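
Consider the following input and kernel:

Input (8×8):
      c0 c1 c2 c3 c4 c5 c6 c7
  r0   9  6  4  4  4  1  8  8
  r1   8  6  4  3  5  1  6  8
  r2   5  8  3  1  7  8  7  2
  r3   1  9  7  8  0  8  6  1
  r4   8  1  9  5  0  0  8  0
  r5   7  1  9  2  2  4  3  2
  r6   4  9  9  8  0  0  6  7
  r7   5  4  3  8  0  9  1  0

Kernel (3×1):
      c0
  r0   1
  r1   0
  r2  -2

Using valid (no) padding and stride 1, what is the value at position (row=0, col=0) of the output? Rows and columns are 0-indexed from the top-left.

The receptive field on the input at this output position is [9 / 8 / 5]. Elementwise product with the kernel and sum: 9·1 + 5·-2.

-1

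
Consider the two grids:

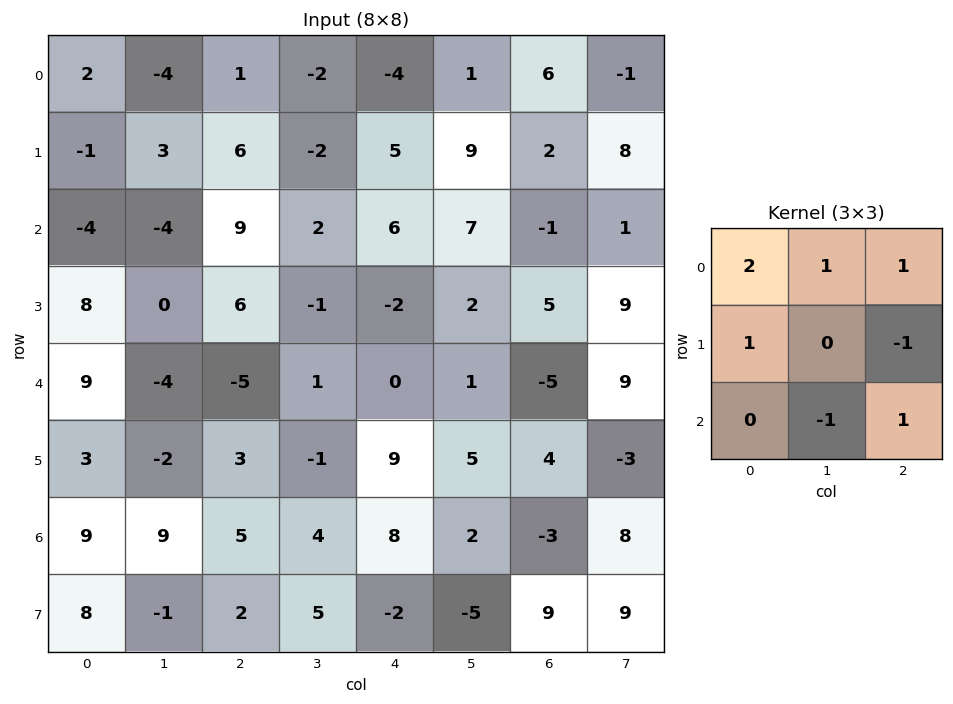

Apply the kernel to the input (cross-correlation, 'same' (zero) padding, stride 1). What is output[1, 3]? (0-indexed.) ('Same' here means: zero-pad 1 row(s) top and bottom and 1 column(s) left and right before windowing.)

The receptive field on the zero-padded input at this output position is [1 -2 -4 / 6 -2 5 / 9 2 6]. Elementwise product with the kernel and sum: 1·2 + -2·1 + -4·1 + 6·1 + 5·-1 + 2·-1 + 6·1.

1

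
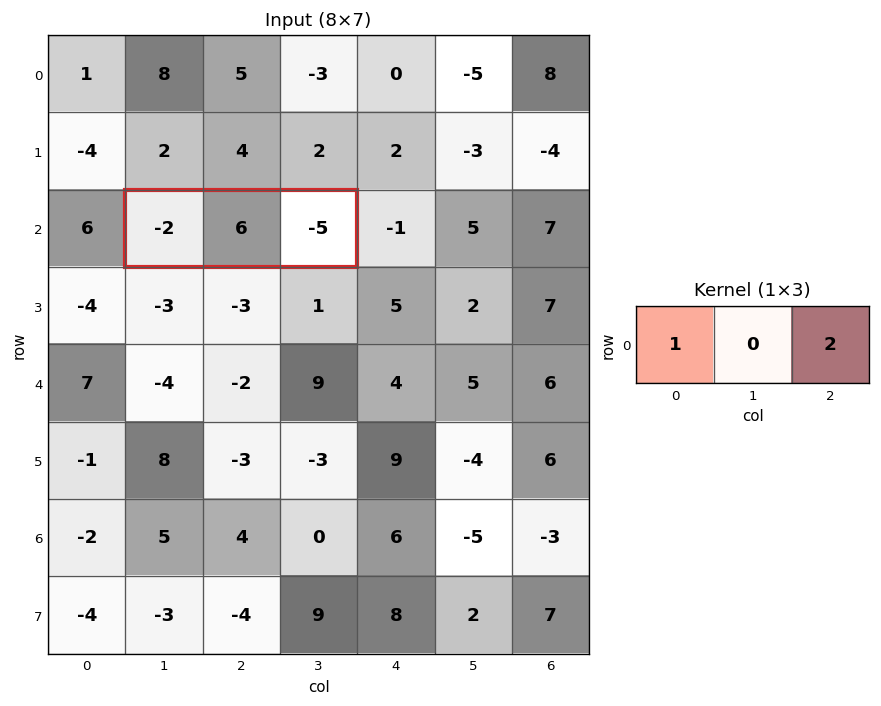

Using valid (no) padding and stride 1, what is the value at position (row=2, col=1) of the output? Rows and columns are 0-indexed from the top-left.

-12

The receptive field on the input at this output position is [-2 6 -5]. Elementwise product with the kernel and sum: -2·1 + -5·2.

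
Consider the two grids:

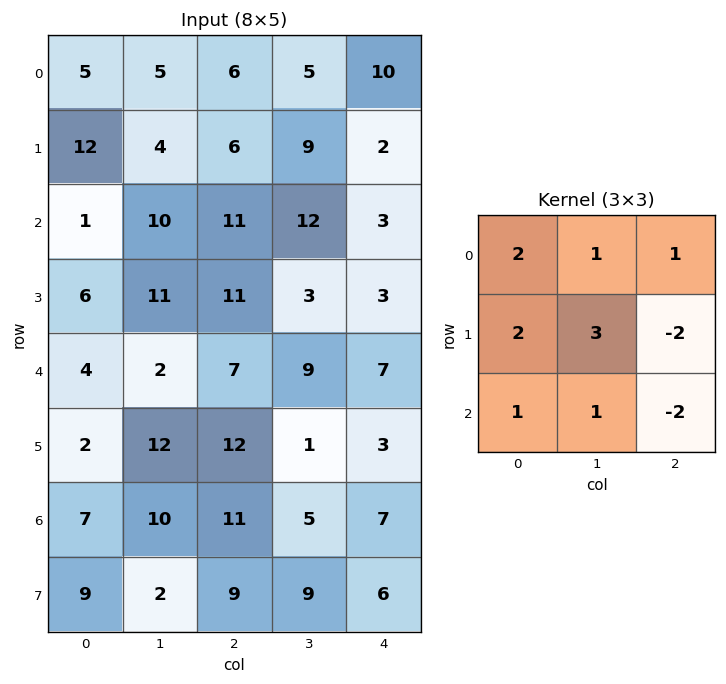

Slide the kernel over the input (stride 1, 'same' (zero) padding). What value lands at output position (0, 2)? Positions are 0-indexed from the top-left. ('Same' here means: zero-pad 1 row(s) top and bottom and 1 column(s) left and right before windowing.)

10

The receptive field on the zero-padded input at this output position is [0 0 0 / 5 6 5 / 4 6 9]. Elementwise product with the kernel and sum: 0·2 + 0·1 + 0·1 + 5·2 + 6·3 + 5·-2 + 4·1 + 6·1 + 9·-2.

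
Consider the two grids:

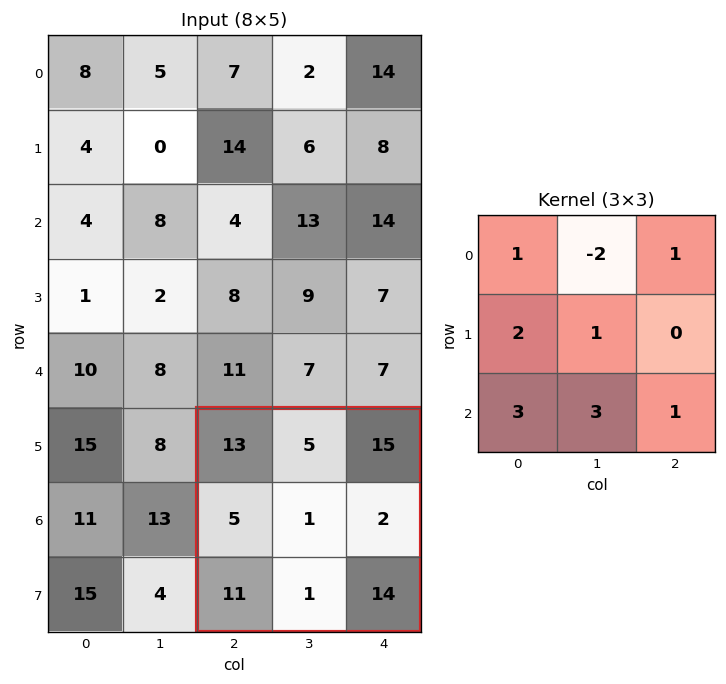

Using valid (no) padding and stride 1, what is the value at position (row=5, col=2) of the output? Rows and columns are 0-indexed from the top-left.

The receptive field on the input at this output position is [13 5 15 / 5 1 2 / 11 1 14]. Elementwise product with the kernel and sum: 13·1 + 5·-2 + 15·1 + 5·2 + 1·1 + 11·3 + 1·3 + 14·1.

79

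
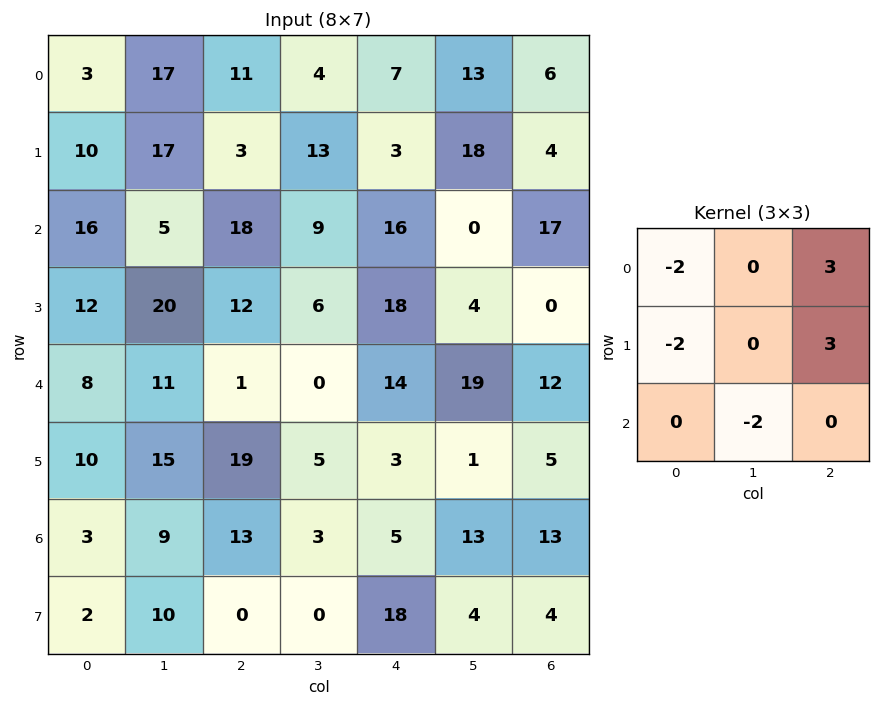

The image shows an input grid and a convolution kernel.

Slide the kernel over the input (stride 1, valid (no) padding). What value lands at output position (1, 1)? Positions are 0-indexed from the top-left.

The receptive field on the input at this output position is [17 3 13 / 5 18 9 / 20 12 6]. Elementwise product with the kernel and sum: 17·-2 + 13·3 + 5·-2 + 9·3 + 12·-2.

-2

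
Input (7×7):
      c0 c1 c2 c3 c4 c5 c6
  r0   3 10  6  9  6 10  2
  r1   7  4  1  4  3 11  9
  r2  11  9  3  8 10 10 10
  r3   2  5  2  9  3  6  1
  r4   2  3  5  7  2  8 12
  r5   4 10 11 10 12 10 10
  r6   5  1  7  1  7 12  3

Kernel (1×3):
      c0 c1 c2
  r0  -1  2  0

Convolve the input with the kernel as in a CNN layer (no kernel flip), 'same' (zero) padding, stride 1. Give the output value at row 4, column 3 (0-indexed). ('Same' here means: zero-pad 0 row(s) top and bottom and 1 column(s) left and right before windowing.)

The receptive field on the zero-padded input at this output position is [5 7 2]. Elementwise product with the kernel and sum: 5·-1 + 7·2.

9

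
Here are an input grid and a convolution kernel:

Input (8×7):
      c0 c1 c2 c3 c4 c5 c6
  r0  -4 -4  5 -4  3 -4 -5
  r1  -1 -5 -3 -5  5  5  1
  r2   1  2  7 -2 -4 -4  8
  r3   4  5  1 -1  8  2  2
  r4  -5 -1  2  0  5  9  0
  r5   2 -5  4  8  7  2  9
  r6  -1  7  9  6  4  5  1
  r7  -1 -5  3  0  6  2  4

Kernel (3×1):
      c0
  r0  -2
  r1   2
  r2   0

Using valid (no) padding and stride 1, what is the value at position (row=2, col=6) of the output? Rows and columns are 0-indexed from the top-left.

The receptive field on the input at this output position is [8 / 2 / 0]. Elementwise product with the kernel and sum: 8·-2 + 2·2.

-12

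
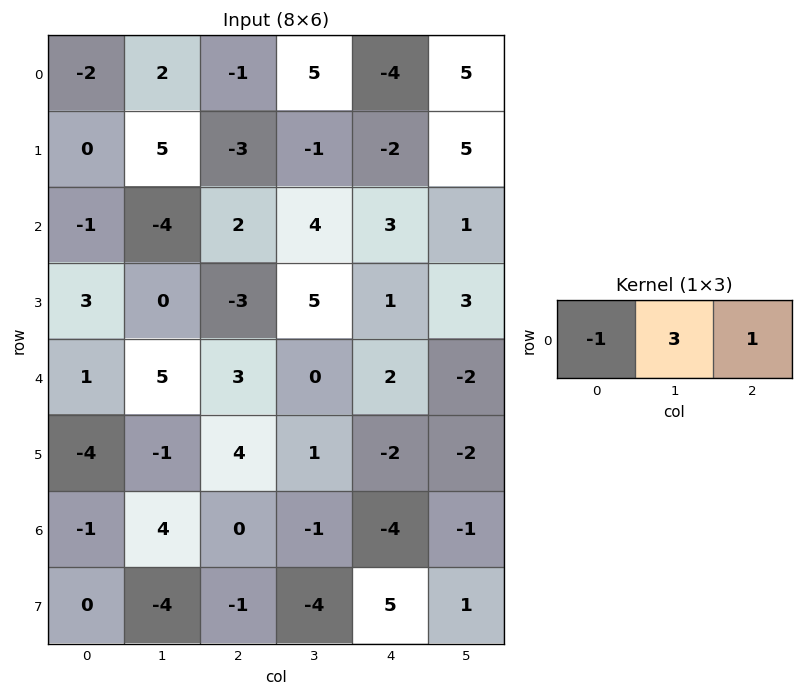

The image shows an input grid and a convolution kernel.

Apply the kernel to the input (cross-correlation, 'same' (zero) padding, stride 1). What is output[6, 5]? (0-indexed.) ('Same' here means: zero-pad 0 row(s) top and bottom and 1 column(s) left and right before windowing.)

The receptive field on the zero-padded input at this output position is [-4 -1 0]. Elementwise product with the kernel and sum: -4·-1 + -1·3 + 0·1.

1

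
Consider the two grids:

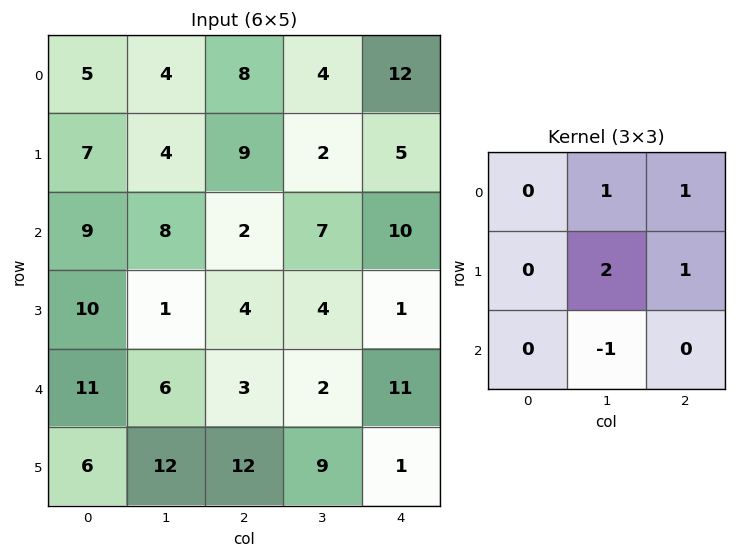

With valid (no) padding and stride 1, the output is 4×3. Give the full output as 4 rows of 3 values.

Output[0,0]: The receptive field on the input at this output position is [5 4 8 / 7 4 9 / 9 8 2]. Elementwise product with the kernel and sum: 4·1 + 8·1 + 4·2 + 9·1 + 8·-1.
Output[0,1]: The receptive field on the input at this output position is [4 8 4 / 4 9 2 / 8 2 7]. Elementwise product with the kernel and sum: 8·1 + 4·1 + 9·2 + 2·1 + 2·-1.

21 30 18
30 18 27
10 18 24
8 4 11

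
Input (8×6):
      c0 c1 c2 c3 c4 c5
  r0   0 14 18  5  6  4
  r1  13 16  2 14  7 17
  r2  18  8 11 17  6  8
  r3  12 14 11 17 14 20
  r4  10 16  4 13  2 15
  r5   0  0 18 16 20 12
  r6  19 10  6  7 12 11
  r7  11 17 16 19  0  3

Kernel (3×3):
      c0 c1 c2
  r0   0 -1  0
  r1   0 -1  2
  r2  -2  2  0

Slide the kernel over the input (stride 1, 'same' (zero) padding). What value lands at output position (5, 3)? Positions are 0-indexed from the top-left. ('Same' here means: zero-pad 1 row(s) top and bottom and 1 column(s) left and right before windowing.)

13

The receptive field on the zero-padded input at this output position is [4 13 2 / 18 16 20 / 6 7 12]. Elementwise product with the kernel and sum: 13·-1 + 16·-1 + 20·2 + 6·-2 + 7·2.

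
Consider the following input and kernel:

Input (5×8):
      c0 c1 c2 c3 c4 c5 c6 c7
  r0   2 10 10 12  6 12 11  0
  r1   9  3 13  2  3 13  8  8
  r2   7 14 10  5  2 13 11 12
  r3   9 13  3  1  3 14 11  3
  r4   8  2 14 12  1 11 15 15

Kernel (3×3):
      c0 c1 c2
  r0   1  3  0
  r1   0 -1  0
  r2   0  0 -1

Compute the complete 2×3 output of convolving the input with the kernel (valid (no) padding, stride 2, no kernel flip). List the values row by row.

Output[0,0]: The receptive field on the input at this output position is [2 10 10 / 9 3 13 / 7 14 10]. Elementwise product with the kernel and sum: 2·1 + 10·3 + 3·-1 + 10·-1.

19 42 18
22 23 12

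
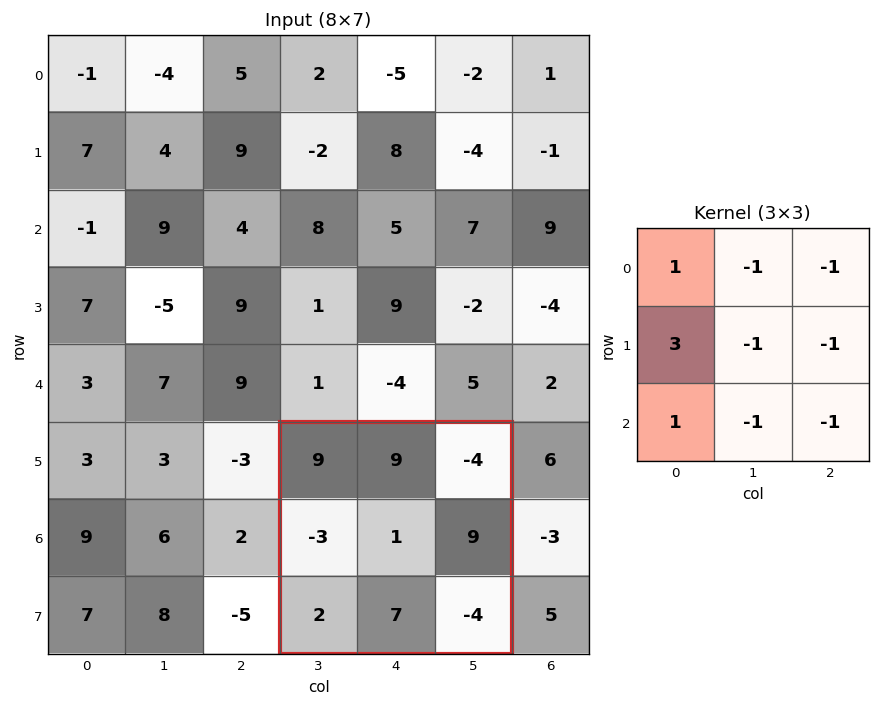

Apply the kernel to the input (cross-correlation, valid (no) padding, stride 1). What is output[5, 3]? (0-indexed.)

-16

The receptive field on the input at this output position is [9 9 -4 / -3 1 9 / 2 7 -4]. Elementwise product with the kernel and sum: 9·1 + 9·-1 + -4·-1 + -3·3 + 1·-1 + 9·-1 + 2·1 + 7·-1 + -4·-1.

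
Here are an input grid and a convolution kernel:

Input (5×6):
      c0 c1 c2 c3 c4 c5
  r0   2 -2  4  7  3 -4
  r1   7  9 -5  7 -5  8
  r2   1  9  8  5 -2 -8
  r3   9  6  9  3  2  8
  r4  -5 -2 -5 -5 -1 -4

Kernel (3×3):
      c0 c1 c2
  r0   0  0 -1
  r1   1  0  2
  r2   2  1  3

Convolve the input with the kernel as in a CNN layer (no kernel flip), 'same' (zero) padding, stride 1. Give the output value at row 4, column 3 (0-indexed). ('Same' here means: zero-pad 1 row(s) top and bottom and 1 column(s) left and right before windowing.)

The receptive field on the zero-padded input at this output position is [9 3 2 / -5 -5 -1 / 0 0 0]. Elementwise product with the kernel and sum: 2·-1 + -5·1 + -1·2 + 0·2 + 0·1 + 0·3.

-9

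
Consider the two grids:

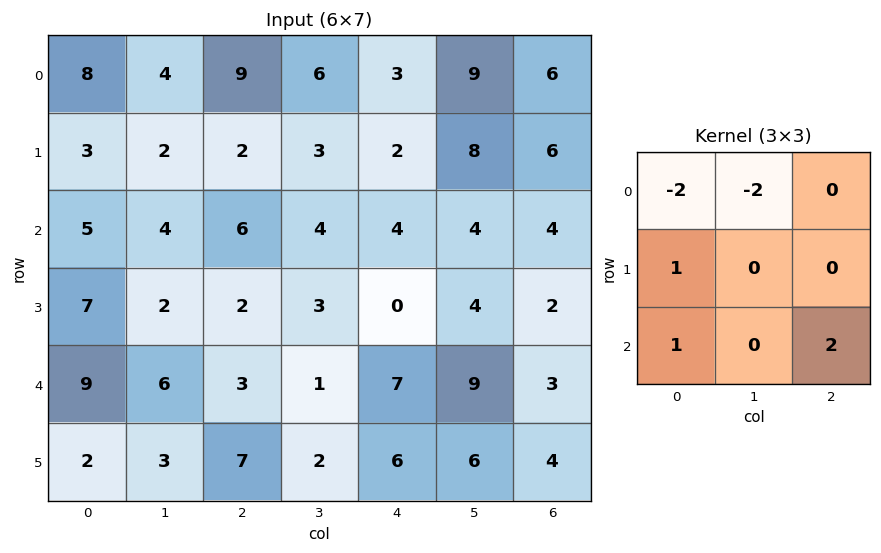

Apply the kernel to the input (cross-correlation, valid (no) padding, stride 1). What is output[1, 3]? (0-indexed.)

The receptive field on the input at this output position is [3 2 8 / 4 4 4 / 3 0 4]. Elementwise product with the kernel and sum: 3·-2 + 2·-2 + 4·1 + 3·1 + 4·2.

5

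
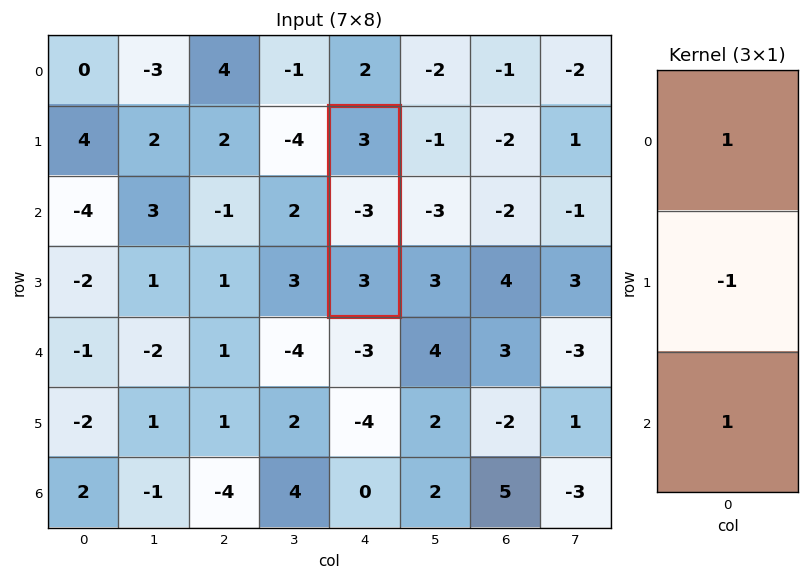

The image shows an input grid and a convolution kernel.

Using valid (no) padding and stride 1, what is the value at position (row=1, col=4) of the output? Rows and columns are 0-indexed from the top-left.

9

The receptive field on the input at this output position is [3 / -3 / 3]. Elementwise product with the kernel and sum: 3·1 + -3·-1 + 3·1.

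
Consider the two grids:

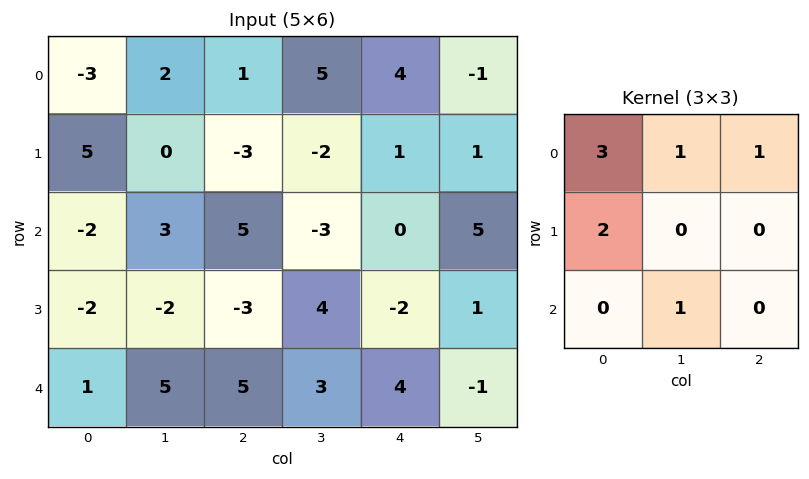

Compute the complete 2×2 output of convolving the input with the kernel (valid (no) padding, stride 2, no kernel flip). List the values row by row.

7 3
3 9

Output[0,0]: The receptive field on the input at this output position is [-3 2 1 / 5 0 -3 / -2 3 5]. Elementwise product with the kernel and sum: -3·3 + 2·1 + 1·1 + 5·2 + 3·1.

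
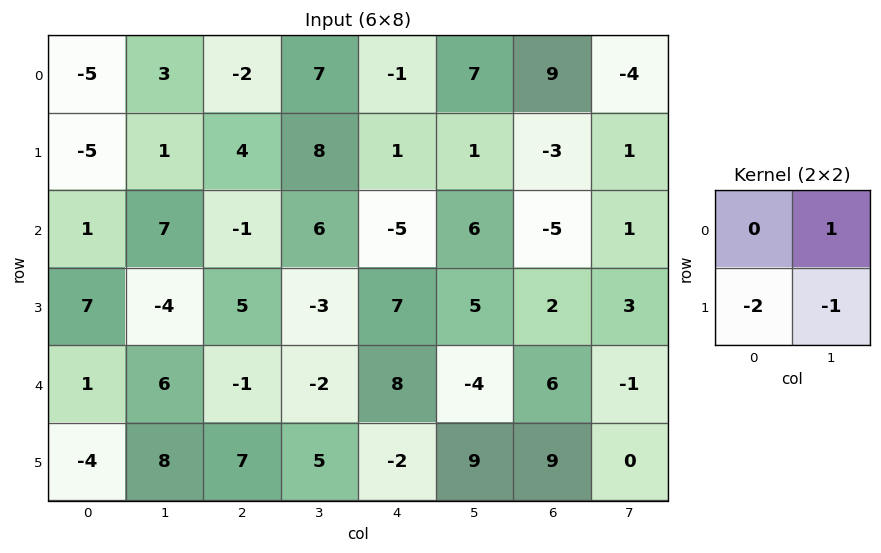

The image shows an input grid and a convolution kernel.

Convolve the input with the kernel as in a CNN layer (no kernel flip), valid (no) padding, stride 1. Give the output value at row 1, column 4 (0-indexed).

5

The receptive field on the input at this output position is [1 1 / -5 6]. Elementwise product with the kernel and sum: 1·1 + -5·-2 + 6·-1.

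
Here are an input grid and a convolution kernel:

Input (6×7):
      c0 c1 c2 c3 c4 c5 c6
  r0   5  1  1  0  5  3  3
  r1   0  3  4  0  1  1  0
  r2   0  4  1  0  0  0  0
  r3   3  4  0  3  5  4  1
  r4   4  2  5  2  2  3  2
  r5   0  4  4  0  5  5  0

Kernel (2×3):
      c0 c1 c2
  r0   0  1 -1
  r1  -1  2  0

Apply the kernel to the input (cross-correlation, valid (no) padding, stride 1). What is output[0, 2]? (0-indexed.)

-9

The receptive field on the input at this output position is [1 0 5 / 4 0 1]. Elementwise product with the kernel and sum: 0·1 + 5·-1 + 4·-1 + 0·2.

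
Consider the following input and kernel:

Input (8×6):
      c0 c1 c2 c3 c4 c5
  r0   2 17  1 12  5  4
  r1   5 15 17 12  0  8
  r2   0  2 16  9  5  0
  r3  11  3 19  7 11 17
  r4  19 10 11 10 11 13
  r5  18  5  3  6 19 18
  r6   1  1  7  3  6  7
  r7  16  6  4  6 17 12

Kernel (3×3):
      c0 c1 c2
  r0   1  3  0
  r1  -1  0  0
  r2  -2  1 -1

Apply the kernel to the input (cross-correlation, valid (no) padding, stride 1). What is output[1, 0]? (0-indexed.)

12

The receptive field on the input at this output position is [5 15 17 / 0 2 16 / 11 3 19]. Elementwise product with the kernel and sum: 5·1 + 15·3 + 0·-1 + 11·-2 + 3·1 + 19·-1.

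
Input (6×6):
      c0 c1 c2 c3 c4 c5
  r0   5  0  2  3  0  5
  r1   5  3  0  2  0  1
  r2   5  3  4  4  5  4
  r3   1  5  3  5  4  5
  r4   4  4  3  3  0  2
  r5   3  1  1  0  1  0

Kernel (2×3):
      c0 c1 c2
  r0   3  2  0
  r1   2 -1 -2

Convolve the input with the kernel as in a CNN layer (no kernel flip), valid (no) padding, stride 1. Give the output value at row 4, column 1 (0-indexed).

The receptive field on the input at this output position is [4 3 3 / 1 1 0]. Elementwise product with the kernel and sum: 4·3 + 3·2 + 1·2 + 1·-1 + 0·-2.

19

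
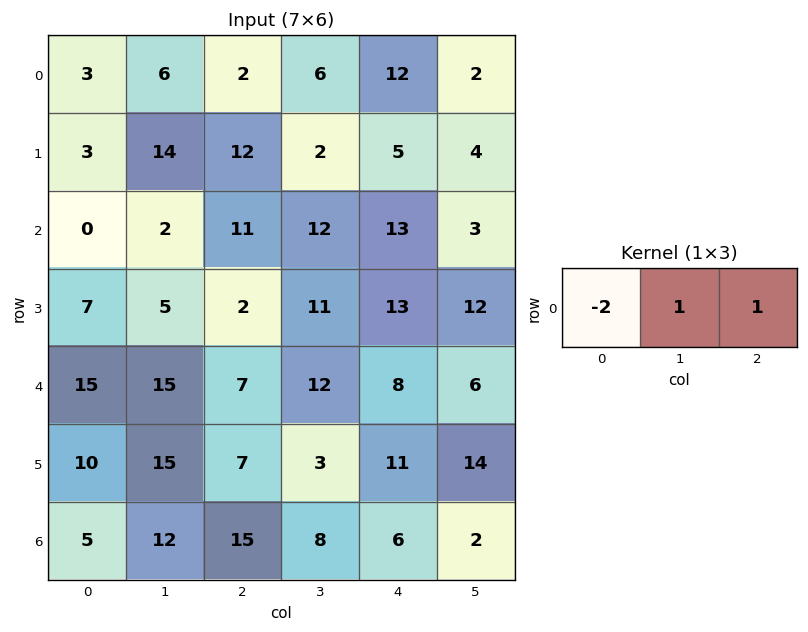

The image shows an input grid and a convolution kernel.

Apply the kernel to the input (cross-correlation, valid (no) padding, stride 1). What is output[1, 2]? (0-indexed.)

-17

The receptive field on the input at this output position is [12 2 5]. Elementwise product with the kernel and sum: 12·-2 + 2·1 + 5·1.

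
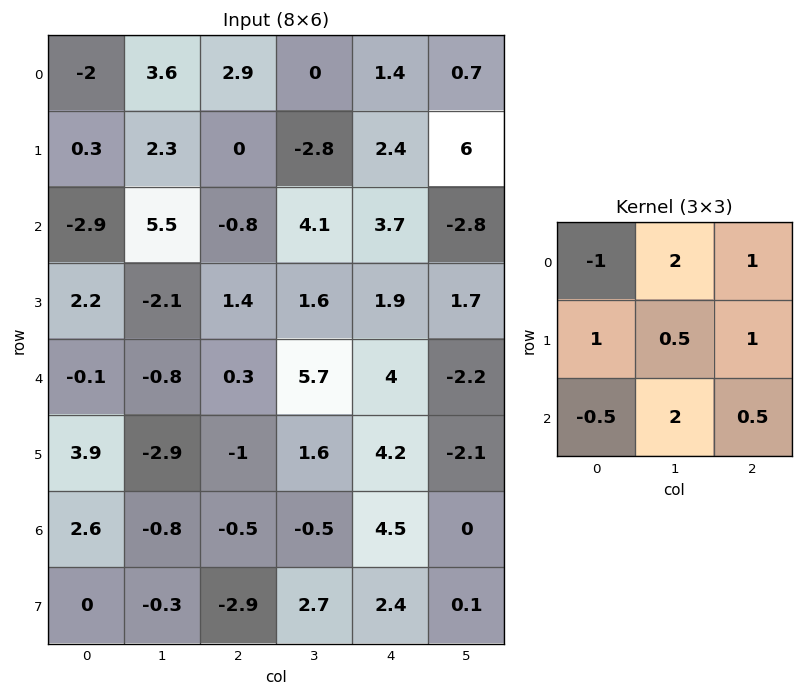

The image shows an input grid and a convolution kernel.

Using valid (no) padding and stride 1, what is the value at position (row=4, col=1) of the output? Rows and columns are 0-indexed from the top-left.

The receptive field on the input at this output position is [-0.8 0.3 5.7 / -2.9 -1 1.6 / -0.8 -0.5 -0.5]. Elementwise product with the kernel and sum: -0.8·-1 + 0.3·2 + 5.7·1 + -2.9·1 + -1·0.5 + 1.6·1 + -0.8·-0.5 + -0.5·2 + -0.5·0.5.

4.45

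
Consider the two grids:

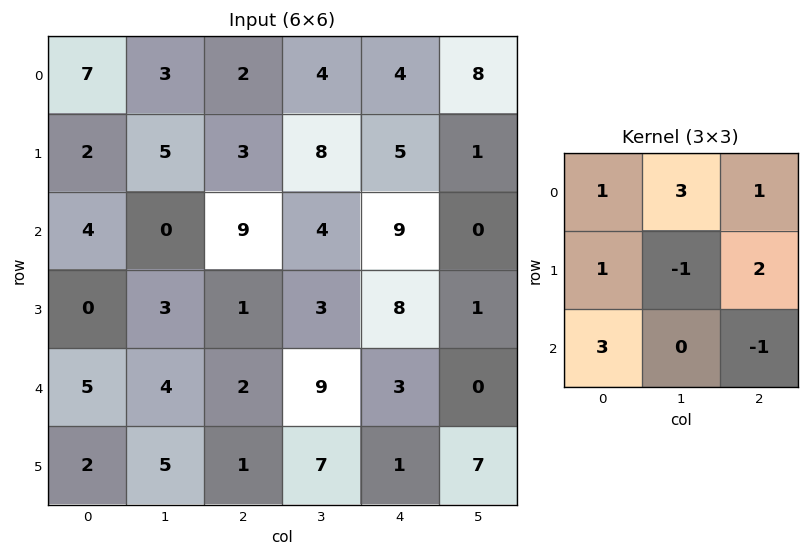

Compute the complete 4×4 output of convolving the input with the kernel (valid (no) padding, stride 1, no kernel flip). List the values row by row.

Output[0,0]: The receptive field on the input at this output position is [7 3 2 / 2 5 3 / 4 0 9]. Elementwise product with the kernel and sum: 7·1 + 3·3 + 2·1 + 2·1 + 5·-1 + 3·2 + 4·3 + 9·-1.

24 27 41 41
41 27 50 27
25 42 47 55
20 37 19 48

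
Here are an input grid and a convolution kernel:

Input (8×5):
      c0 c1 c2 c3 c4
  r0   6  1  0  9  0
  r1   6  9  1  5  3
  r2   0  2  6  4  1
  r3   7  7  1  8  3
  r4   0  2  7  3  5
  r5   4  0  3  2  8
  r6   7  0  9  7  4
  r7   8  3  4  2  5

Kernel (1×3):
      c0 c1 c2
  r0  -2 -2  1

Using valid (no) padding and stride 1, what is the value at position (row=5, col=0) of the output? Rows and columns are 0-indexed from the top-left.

-5

The receptive field on the input at this output position is [4 0 3]. Elementwise product with the kernel and sum: 4·-2 + 0·-2 + 3·1.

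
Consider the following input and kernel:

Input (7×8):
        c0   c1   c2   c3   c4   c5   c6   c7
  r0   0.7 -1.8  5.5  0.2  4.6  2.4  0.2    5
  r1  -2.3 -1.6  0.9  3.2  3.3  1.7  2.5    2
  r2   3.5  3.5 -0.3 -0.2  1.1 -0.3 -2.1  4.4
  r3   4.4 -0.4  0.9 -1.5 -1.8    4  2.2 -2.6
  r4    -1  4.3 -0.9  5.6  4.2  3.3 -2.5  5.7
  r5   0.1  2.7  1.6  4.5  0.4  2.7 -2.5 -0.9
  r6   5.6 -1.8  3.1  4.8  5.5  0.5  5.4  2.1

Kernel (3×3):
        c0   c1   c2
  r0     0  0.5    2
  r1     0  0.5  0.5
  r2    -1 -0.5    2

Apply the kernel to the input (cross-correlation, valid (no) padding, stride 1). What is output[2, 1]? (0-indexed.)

6.5

The receptive field on the input at this output position is [3.5 -0.3 -0.2 / -0.4 0.9 -1.5 / 4.3 -0.9 5.6]. Elementwise product with the kernel and sum: -0.3·0.5 + -0.2·2 + 0.9·0.5 + -1.5·0.5 + 4.3·-1 + -0.9·-0.5 + 5.6·2.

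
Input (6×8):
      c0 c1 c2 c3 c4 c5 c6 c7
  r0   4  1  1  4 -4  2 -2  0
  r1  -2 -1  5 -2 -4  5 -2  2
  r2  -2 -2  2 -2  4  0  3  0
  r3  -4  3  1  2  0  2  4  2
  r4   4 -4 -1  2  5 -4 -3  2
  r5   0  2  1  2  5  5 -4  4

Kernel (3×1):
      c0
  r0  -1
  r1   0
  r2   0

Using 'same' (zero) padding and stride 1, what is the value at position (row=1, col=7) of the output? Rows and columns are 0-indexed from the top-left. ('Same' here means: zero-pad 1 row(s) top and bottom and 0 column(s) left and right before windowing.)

0

The receptive field on the zero-padded input at this output position is [0 / 2 / 0]. Elementwise product with the kernel and sum: 0·-1.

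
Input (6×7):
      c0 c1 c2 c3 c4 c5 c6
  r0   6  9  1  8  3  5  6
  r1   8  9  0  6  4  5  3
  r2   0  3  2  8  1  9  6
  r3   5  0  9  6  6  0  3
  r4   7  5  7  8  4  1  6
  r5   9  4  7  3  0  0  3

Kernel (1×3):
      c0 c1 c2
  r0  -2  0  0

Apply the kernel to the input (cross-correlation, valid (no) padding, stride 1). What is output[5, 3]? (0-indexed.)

The receptive field on the input at this output position is [3 0 0]. Elementwise product with the kernel and sum: 3·-2.

-6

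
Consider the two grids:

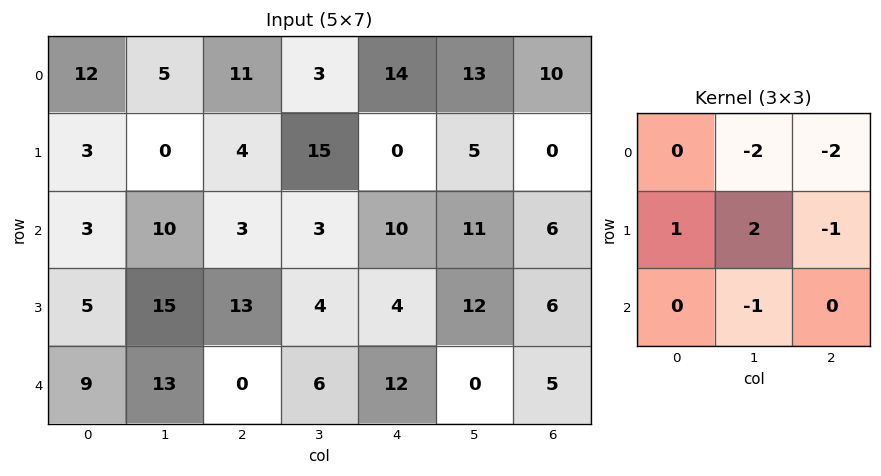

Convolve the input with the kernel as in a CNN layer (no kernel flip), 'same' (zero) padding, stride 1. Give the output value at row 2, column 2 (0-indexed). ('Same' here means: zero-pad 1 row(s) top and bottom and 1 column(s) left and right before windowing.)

The receptive field on the zero-padded input at this output position is [0 4 15 / 10 3 3 / 15 13 4]. Elementwise product with the kernel and sum: 4·-2 + 15·-2 + 10·1 + 3·2 + 3·-1 + 13·-1.

-38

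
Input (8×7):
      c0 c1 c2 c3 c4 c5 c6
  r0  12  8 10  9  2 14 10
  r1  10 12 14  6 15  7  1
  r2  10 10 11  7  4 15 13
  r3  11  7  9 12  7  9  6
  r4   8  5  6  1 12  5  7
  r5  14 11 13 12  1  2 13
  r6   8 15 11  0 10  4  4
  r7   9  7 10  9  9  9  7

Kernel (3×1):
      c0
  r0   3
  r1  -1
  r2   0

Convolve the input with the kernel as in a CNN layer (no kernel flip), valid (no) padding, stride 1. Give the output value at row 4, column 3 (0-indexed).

The receptive field on the input at this output position is [1 / 12 / 0]. Elementwise product with the kernel and sum: 1·3 + 12·-1.

-9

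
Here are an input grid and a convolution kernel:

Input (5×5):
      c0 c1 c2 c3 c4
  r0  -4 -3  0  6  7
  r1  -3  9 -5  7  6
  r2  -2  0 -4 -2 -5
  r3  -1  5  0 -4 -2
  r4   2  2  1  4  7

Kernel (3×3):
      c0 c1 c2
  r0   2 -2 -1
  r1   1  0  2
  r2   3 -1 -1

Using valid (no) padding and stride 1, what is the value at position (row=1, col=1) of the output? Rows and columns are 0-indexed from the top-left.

36

The receptive field on the input at this output position is [9 -5 7 / 0 -4 -2 / 5 0 -4]. Elementwise product with the kernel and sum: 9·2 + -5·-2 + 7·-1 + 0·1 + -2·2 + 5·3 + 0·-1 + -4·-1.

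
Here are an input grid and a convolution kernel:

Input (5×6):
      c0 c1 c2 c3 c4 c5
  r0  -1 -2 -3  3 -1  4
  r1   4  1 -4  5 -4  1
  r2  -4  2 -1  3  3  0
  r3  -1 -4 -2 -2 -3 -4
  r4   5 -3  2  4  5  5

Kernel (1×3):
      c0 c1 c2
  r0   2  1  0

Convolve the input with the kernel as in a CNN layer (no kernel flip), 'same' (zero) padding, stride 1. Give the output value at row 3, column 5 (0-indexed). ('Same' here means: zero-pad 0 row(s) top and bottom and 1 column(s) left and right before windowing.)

The receptive field on the zero-padded input at this output position is [-3 -4 0]. Elementwise product with the kernel and sum: -3·2 + -4·1.

-10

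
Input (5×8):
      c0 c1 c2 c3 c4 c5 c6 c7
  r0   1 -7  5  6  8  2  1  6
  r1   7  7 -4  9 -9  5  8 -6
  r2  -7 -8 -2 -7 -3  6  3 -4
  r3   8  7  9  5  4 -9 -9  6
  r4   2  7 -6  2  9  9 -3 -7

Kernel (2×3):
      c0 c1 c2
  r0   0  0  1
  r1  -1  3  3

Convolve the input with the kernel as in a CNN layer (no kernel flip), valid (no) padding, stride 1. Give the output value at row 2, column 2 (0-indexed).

15

The receptive field on the input at this output position is [-2 -7 -3 / 9 5 4]. Elementwise product with the kernel and sum: -3·1 + 9·-1 + 5·3 + 4·3.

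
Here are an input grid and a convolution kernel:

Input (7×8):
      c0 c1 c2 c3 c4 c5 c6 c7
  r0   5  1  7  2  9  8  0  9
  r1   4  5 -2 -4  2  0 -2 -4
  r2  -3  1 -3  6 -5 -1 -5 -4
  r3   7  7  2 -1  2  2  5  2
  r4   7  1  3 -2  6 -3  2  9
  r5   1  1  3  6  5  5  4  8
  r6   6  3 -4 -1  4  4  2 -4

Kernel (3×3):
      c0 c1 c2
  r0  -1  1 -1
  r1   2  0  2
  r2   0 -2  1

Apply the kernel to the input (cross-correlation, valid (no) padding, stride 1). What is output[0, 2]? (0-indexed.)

-31

The receptive field on the input at this output position is [7 2 9 / -2 -4 2 / -3 6 -5]. Elementwise product with the kernel and sum: 7·-1 + 2·1 + 9·-1 + -2·2 + 2·2 + 6·-2 + -5·1.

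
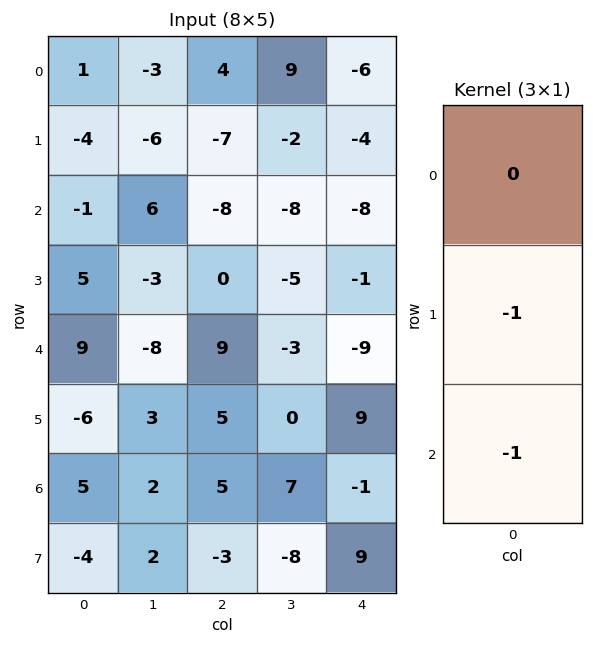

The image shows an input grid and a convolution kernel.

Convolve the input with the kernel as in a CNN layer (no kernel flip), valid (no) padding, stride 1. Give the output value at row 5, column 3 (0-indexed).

1

The receptive field on the input at this output position is [0 / 7 / -8]. Elementwise product with the kernel and sum: 7·-1 + -8·-1.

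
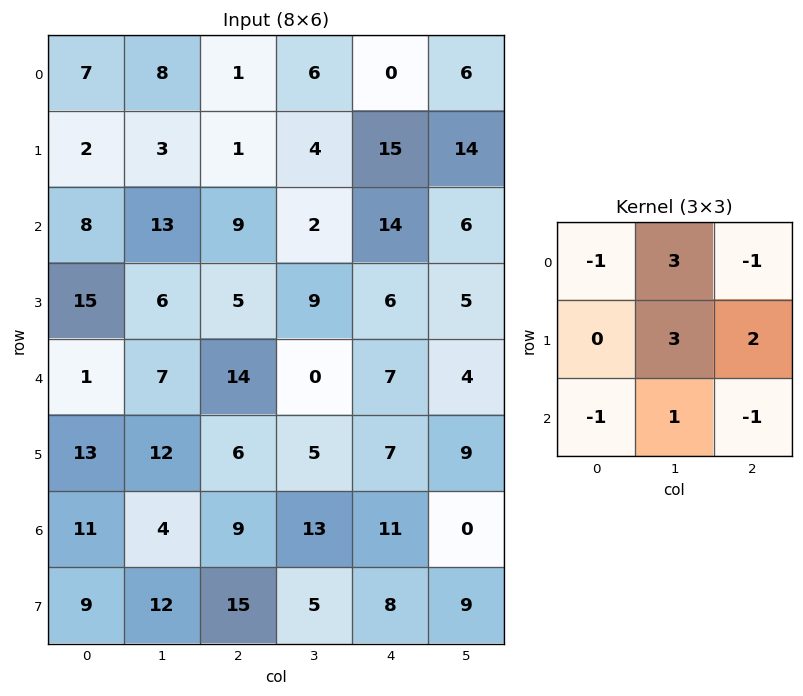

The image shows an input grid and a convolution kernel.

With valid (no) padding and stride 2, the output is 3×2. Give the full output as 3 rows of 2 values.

23 38
42 1
38 1

Output[0,0]: The receptive field on the input at this output position is [7 8 1 / 2 3 1 / 8 13 9]. Elementwise product with the kernel and sum: 7·-1 + 8·3 + 1·-1 + 3·3 + 1·2 + 8·-1 + 13·1 + 9·-1.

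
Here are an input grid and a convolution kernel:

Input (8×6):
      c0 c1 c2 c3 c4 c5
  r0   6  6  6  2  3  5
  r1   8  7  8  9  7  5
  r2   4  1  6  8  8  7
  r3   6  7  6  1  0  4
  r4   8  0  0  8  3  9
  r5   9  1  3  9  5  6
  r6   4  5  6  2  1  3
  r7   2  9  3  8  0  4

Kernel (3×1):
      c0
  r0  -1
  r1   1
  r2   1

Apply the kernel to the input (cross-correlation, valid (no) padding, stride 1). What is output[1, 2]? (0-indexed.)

The receptive field on the input at this output position is [8 / 6 / 6]. Elementwise product with the kernel and sum: 8·-1 + 6·1 + 6·1.

4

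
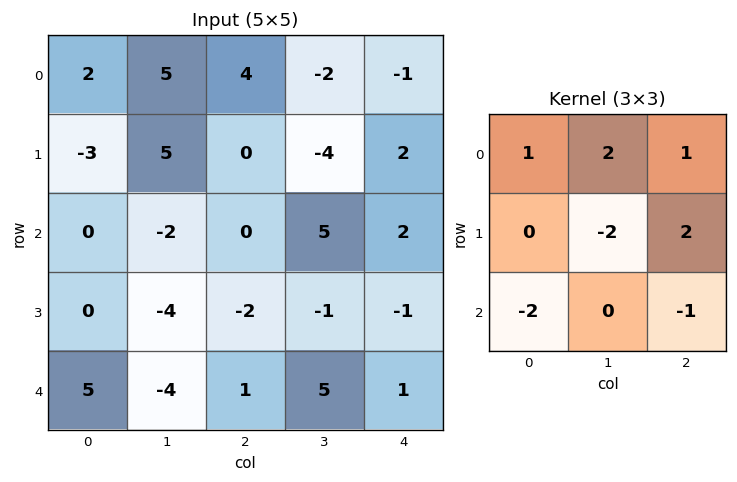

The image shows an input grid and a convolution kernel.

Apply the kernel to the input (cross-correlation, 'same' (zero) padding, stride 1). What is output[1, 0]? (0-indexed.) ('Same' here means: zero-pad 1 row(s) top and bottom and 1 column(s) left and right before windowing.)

The receptive field on the zero-padded input at this output position is [0 2 5 / 0 -3 5 / 0 0 -2]. Elementwise product with the kernel and sum: 0·1 + 2·2 + 5·1 + -3·-2 + 5·2 + 0·-2 + -2·-1.

27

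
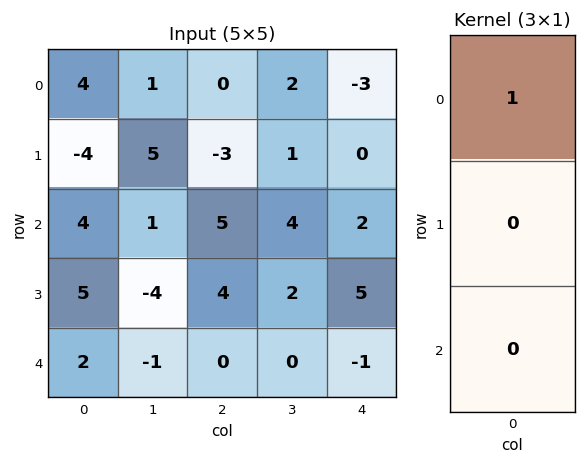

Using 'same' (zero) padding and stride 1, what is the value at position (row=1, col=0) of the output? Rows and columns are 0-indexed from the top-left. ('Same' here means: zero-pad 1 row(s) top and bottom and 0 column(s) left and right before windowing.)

The receptive field on the zero-padded input at this output position is [4 / -4 / 4]. Elementwise product with the kernel and sum: 4·1.

4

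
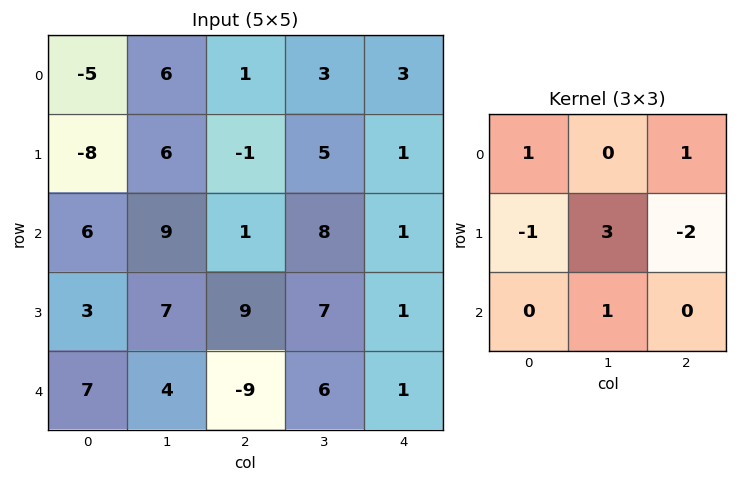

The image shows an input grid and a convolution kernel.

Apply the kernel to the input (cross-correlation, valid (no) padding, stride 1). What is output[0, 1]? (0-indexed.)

-9

The receptive field on the input at this output position is [6 1 3 / 6 -1 5 / 9 1 8]. Elementwise product with the kernel and sum: 6·1 + 3·1 + 6·-1 + -1·3 + 5·-2 + 1·1.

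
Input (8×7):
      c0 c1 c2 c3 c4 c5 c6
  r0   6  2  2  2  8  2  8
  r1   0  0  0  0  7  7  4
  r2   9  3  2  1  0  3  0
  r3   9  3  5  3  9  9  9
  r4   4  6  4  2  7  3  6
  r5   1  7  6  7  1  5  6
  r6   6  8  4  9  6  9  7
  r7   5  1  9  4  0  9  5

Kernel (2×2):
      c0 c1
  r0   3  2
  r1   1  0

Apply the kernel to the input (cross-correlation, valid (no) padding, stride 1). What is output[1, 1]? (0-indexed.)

3

The receptive field on the input at this output position is [0 0 / 3 2]. Elementwise product with the kernel and sum: 0·3 + 0·2 + 3·1.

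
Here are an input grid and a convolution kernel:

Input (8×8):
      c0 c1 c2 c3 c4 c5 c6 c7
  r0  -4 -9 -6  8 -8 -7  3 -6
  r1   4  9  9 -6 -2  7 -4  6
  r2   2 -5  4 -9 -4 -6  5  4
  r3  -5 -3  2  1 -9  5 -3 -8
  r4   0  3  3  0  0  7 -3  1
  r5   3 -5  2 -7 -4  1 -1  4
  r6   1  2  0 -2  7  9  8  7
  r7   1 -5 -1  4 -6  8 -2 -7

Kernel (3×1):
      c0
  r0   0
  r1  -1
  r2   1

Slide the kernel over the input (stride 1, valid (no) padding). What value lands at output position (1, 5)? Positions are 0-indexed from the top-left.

The receptive field on the input at this output position is [7 / -6 / 5]. Elementwise product with the kernel and sum: -6·-1 + 5·1.

11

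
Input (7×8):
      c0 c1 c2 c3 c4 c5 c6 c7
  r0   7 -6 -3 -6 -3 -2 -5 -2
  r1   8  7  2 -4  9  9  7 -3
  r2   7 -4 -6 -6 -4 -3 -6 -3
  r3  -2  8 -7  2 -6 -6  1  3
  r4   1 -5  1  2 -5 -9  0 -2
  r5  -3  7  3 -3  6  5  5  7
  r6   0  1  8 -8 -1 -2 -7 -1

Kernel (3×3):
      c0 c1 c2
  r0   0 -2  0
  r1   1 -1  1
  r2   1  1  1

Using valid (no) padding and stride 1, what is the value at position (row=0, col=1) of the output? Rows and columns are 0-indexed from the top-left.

The receptive field on the input at this output position is [-6 -3 -6 / 7 2 -4 / -4 -6 -6]. Elementwise product with the kernel and sum: -3·-2 + 7·1 + 2·-1 + -4·1 + -4·1 + -6·1 + -6·1.

-9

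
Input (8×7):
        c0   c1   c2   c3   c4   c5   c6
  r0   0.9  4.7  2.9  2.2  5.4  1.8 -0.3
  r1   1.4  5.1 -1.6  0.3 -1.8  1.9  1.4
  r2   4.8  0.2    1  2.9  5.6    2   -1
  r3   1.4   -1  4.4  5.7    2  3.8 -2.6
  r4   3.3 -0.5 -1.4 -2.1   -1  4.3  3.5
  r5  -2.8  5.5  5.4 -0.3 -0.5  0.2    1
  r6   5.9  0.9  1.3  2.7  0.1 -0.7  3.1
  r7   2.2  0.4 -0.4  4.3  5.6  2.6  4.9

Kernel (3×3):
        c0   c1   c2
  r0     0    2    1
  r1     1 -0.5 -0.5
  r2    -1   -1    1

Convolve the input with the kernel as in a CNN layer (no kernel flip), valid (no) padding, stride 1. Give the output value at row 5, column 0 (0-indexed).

The receptive field on the input at this output position is [-2.8 5.5 5.4 / 5.9 0.9 1.3 / 2.2 0.4 -0.4]. Elementwise product with the kernel and sum: 5.5·2 + 5.4·1 + 5.9·1 + 0.9·-0.5 + 1.3·-0.5 + 2.2·-1 + 0.4·-1 + -0.4·1.

18.2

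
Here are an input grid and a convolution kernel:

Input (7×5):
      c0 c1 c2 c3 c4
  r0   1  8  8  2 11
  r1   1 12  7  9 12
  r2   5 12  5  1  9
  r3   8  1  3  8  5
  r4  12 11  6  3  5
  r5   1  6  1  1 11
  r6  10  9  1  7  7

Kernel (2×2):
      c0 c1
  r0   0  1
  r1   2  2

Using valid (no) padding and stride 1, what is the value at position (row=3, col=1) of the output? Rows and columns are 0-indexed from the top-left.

37

The receptive field on the input at this output position is [1 3 / 11 6]. Elementwise product with the kernel and sum: 3·1 + 11·2 + 6·2.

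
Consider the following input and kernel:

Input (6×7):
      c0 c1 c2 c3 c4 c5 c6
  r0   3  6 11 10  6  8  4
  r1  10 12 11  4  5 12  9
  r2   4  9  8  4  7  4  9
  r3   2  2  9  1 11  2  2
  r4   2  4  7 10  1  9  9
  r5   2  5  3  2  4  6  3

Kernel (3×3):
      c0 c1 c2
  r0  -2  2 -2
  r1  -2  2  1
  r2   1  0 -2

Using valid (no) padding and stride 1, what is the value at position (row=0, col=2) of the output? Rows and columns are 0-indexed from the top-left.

The receptive field on the input at this output position is [11 10 6 / 11 4 5 / 8 4 7]. Elementwise product with the kernel and sum: 11·-2 + 10·2 + 6·-2 + 11·-2 + 4·2 + 5·1 + 8·1 + 7·-2.

-29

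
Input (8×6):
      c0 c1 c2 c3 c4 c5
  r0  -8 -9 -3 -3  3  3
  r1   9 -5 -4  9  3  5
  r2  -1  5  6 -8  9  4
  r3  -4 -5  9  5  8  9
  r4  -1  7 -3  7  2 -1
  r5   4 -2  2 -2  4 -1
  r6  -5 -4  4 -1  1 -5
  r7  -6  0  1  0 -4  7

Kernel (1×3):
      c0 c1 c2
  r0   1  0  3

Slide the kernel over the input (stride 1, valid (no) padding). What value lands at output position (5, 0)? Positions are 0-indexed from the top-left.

10

The receptive field on the input at this output position is [4 -2 2]. Elementwise product with the kernel and sum: 4·1 + 2·3.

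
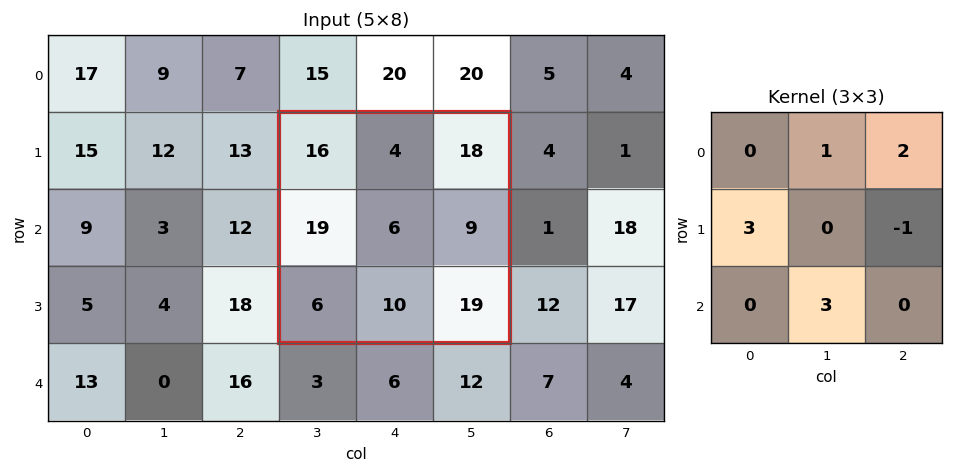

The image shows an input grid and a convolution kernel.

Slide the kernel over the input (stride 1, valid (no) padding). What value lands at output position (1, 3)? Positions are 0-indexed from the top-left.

The receptive field on the input at this output position is [16 4 18 / 19 6 9 / 6 10 19]. Elementwise product with the kernel and sum: 4·1 + 18·2 + 19·3 + 9·-1 + 10·3.

118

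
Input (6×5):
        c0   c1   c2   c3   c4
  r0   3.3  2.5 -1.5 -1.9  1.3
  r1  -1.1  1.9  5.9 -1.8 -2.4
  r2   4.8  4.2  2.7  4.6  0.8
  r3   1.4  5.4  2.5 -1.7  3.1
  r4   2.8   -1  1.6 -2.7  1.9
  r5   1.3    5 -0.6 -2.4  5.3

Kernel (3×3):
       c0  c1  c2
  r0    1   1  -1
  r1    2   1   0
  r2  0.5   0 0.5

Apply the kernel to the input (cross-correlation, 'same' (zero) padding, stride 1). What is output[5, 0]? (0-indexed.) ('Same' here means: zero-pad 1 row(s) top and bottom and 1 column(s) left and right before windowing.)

The receptive field on the zero-padded input at this output position is [0 2.8 -1 / 0 1.3 5 / 0 0 0]. Elementwise product with the kernel and sum: 0·1 + 2.8·1 + -1·-1 + 0·2 + 1.3·1 + 0·0.5 + 0·0.5.

5.1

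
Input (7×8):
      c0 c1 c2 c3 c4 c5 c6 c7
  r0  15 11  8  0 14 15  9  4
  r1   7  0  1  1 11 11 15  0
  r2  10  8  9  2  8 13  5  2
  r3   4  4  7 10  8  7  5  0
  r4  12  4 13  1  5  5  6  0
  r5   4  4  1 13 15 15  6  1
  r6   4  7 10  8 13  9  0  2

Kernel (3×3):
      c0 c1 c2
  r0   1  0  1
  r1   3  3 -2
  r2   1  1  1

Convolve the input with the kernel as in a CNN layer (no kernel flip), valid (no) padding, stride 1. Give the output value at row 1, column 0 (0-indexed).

59

The receptive field on the input at this output position is [7 0 1 / 10 8 9 / 4 4 7]. Elementwise product with the kernel and sum: 7·1 + 1·1 + 10·3 + 8·3 + 9·-2 + 4·1 + 4·1 + 7·1.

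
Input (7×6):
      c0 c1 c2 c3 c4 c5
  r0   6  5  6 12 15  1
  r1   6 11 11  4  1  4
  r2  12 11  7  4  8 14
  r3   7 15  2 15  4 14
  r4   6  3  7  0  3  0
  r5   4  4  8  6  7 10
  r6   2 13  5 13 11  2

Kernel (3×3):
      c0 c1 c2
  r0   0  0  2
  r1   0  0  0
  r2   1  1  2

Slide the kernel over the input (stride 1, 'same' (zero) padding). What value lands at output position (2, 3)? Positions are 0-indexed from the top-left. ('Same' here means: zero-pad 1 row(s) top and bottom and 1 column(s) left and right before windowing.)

The receptive field on the zero-padded input at this output position is [11 4 1 / 7 4 8 / 2 15 4]. Elementwise product with the kernel and sum: 1·2 + 2·1 + 15·1 + 4·2.

27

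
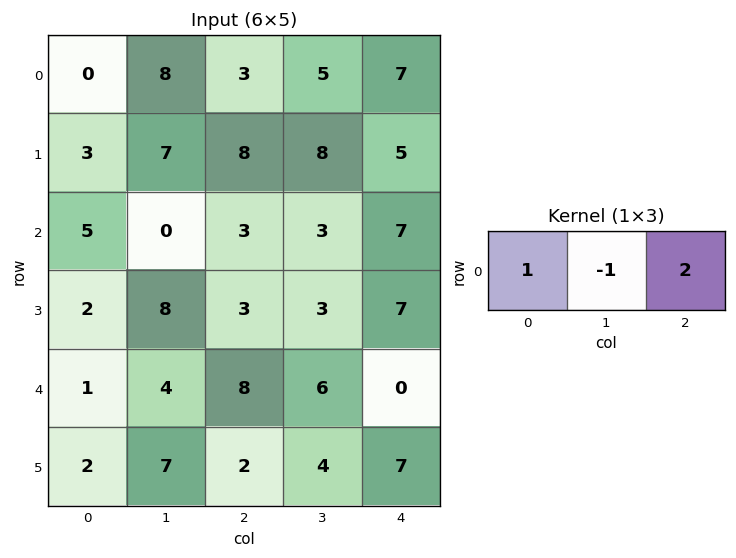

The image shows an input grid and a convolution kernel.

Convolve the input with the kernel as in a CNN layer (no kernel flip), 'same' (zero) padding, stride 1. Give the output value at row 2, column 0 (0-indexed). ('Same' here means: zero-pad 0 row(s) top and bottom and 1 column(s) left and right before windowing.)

-5

The receptive field on the zero-padded input at this output position is [0 5 0]. Elementwise product with the kernel and sum: 0·1 + 5·-1 + 0·2.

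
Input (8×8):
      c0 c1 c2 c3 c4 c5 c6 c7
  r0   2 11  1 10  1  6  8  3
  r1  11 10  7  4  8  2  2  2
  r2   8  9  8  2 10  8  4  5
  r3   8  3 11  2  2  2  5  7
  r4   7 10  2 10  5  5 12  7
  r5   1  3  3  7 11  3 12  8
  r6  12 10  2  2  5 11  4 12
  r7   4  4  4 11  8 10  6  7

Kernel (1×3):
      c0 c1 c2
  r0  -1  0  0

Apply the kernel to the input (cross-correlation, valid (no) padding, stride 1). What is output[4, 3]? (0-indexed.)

The receptive field on the input at this output position is [10 5 5]. Elementwise product with the kernel and sum: 10·-1.

-10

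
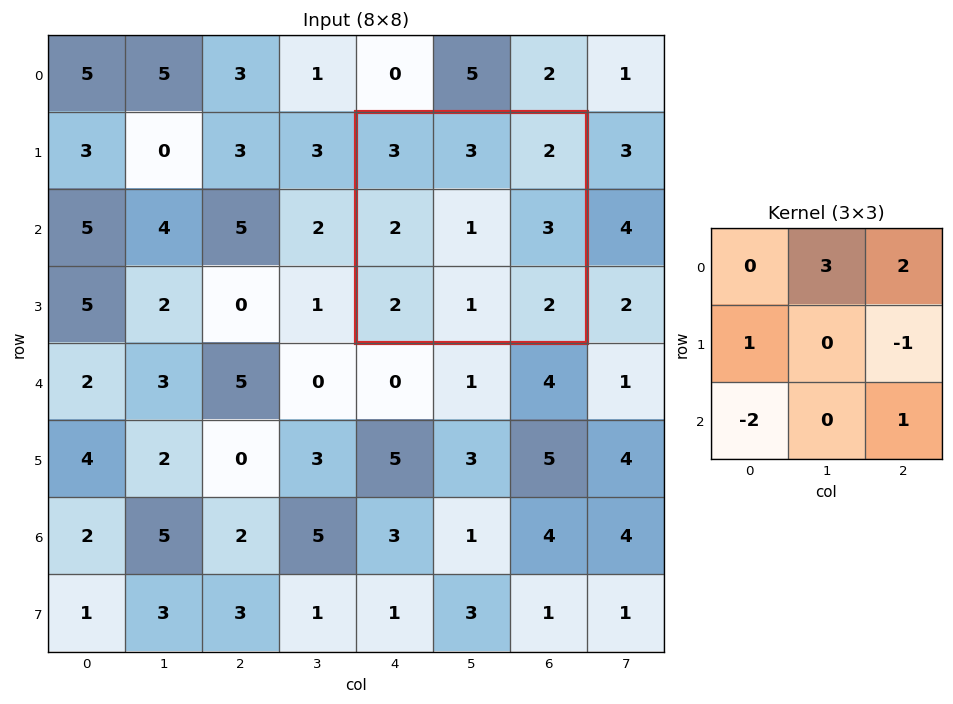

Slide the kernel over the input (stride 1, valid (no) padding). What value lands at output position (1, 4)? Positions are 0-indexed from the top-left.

10

The receptive field on the input at this output position is [3 3 2 / 2 1 3 / 2 1 2]. Elementwise product with the kernel and sum: 3·3 + 2·2 + 2·1 + 3·-1 + 2·-2 + 2·1.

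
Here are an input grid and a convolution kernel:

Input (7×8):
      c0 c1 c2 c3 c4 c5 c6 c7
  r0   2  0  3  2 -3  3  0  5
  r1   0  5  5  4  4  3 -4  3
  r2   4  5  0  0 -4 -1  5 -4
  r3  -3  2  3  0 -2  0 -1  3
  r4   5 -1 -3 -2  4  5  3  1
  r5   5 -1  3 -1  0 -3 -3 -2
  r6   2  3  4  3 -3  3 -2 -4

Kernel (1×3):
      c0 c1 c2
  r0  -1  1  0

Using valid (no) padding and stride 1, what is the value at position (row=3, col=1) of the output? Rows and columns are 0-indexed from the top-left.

The receptive field on the input at this output position is [2 3 0]. Elementwise product with the kernel and sum: 2·-1 + 3·1.

1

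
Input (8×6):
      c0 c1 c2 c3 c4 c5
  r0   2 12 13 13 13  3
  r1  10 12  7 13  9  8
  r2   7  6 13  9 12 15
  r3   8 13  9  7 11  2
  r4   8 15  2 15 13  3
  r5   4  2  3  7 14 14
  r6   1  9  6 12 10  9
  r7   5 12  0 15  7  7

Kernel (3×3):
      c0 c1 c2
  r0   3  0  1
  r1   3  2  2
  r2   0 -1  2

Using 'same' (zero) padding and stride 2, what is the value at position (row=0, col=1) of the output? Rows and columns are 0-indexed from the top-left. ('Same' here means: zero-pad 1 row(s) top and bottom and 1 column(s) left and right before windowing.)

107

The receptive field on the zero-padded input at this output position is [0 0 0 / 12 13 13 / 12 7 13]. Elementwise product with the kernel and sum: 0·3 + 0·1 + 12·3 + 13·2 + 13·2 + 7·-1 + 13·2.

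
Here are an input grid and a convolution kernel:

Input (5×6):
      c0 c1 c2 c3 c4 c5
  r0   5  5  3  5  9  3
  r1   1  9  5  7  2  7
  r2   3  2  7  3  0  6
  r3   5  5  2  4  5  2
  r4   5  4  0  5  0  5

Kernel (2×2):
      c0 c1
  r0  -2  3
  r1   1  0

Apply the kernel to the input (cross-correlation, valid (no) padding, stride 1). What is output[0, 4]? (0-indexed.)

The receptive field on the input at this output position is [9 3 / 2 7]. Elementwise product with the kernel and sum: 9·-2 + 3·3 + 2·1.

-7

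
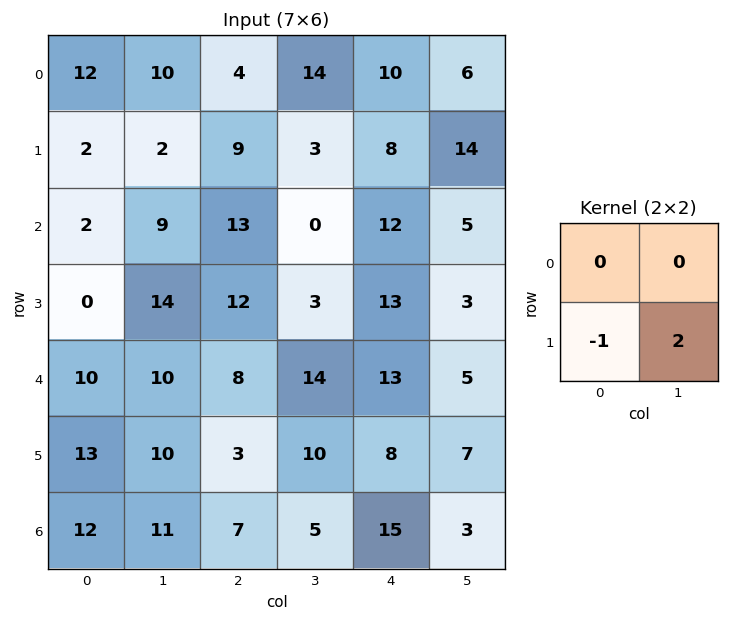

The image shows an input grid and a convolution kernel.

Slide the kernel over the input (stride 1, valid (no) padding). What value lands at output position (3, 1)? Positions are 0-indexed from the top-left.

6

The receptive field on the input at this output position is [14 12 / 10 8]. Elementwise product with the kernel and sum: 10·-1 + 8·2.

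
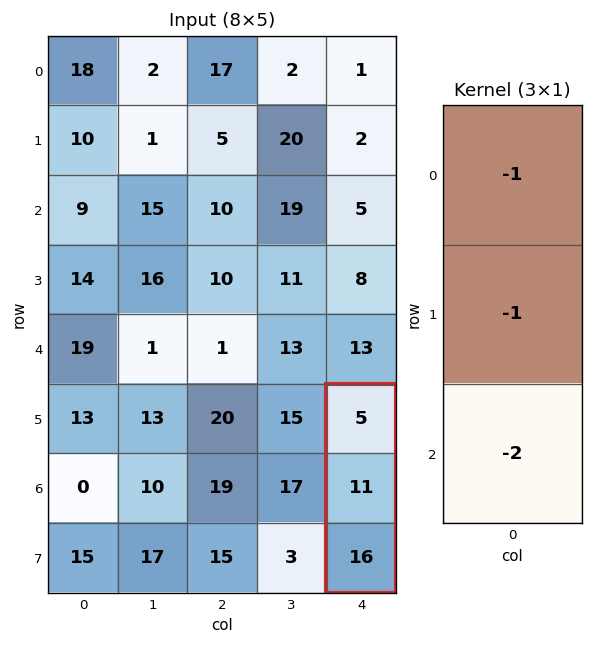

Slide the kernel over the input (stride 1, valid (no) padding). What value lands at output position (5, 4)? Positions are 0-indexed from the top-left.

The receptive field on the input at this output position is [5 / 11 / 16]. Elementwise product with the kernel and sum: 5·-1 + 11·-1 + 16·-2.

-48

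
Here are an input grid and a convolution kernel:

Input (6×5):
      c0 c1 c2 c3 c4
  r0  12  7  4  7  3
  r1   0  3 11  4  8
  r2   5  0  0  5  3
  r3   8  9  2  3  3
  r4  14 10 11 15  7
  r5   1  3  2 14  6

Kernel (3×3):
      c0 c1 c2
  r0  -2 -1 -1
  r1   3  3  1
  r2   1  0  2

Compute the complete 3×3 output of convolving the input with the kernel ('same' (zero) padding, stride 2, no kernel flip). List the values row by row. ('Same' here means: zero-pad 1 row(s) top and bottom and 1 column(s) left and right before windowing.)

Output[0,0]: The receptive field on the zero-padded input at this output position is [0 0 0 / 0 12 7 / 0 0 3]. Elementwise product with the kernel and sum: 0·-2 + 0·-1 + 0·-1 + 0·3 + 12·3 + 7·1 + 0·1 + 3·2.

49 51 34
30 -1 11
41 86 71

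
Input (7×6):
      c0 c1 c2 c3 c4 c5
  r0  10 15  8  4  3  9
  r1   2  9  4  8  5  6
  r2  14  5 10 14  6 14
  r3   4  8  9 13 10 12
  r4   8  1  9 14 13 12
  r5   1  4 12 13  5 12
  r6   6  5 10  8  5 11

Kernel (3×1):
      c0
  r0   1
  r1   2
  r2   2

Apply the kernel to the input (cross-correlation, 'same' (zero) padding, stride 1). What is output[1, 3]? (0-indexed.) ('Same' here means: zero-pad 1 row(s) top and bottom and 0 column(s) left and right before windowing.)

The receptive field on the zero-padded input at this output position is [4 / 8 / 14]. Elementwise product with the kernel and sum: 4·1 + 8·2 + 14·2.

48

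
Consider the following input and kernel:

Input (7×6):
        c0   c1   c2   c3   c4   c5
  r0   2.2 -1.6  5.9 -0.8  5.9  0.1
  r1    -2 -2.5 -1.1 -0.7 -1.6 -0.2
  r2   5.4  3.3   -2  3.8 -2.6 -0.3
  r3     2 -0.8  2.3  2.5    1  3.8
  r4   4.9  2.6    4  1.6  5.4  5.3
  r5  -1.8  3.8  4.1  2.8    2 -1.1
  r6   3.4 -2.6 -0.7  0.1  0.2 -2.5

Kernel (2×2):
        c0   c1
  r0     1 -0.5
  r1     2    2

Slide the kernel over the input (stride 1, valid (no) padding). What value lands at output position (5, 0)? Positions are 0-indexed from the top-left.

The receptive field on the input at this output position is [-1.8 3.8 / 3.4 -2.6]. Elementwise product with the kernel and sum: -1.8·1 + 3.8·-0.5 + 3.4·2 + -2.6·2.

-2.1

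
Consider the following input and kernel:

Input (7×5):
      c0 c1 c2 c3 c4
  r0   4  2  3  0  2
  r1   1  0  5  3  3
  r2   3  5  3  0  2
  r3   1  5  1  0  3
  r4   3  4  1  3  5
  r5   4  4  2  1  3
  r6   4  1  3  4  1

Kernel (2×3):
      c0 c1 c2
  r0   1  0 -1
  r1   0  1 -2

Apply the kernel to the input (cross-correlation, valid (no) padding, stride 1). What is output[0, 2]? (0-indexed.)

The receptive field on the input at this output position is [3 0 2 / 5 3 3]. Elementwise product with the kernel and sum: 3·1 + 2·-1 + 3·1 + 3·-2.

-2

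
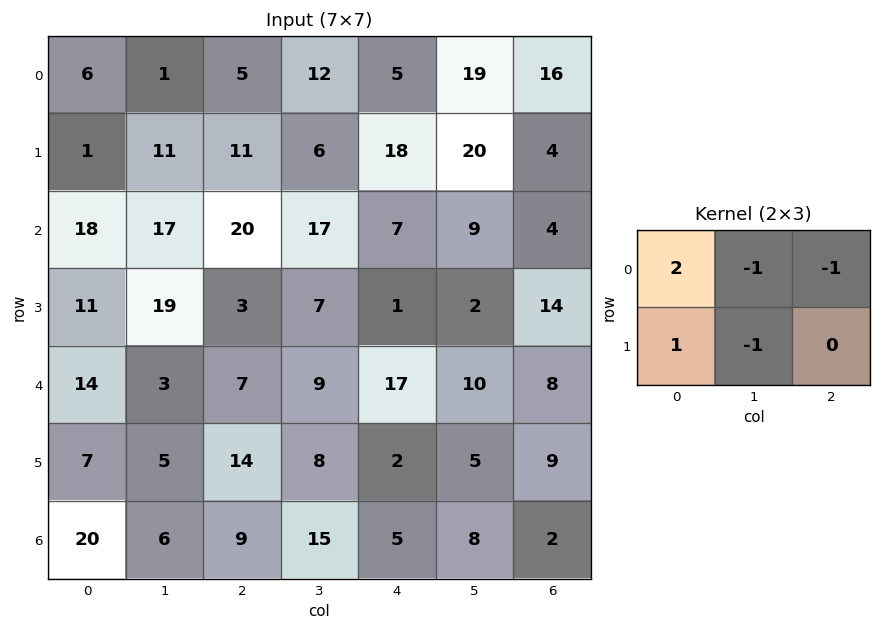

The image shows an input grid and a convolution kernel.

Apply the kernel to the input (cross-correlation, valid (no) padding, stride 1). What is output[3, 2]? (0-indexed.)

The receptive field on the input at this output position is [3 7 1 / 7 9 17]. Elementwise product with the kernel and sum: 3·2 + 7·-1 + 1·-1 + 7·1 + 9·-1.

-4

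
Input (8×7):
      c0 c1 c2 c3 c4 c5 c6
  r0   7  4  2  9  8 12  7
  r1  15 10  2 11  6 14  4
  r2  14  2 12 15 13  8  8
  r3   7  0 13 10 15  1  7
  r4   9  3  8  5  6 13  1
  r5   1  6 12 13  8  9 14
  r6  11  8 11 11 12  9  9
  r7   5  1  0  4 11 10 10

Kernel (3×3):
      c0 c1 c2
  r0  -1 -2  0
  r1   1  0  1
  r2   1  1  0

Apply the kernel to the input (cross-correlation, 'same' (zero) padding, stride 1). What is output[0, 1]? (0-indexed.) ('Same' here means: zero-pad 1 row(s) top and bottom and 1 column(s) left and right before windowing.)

34

The receptive field on the zero-padded input at this output position is [0 0 0 / 7 4 2 / 15 10 2]. Elementwise product with the kernel and sum: 0·-1 + 0·-2 + 7·1 + 2·1 + 15·1 + 10·1.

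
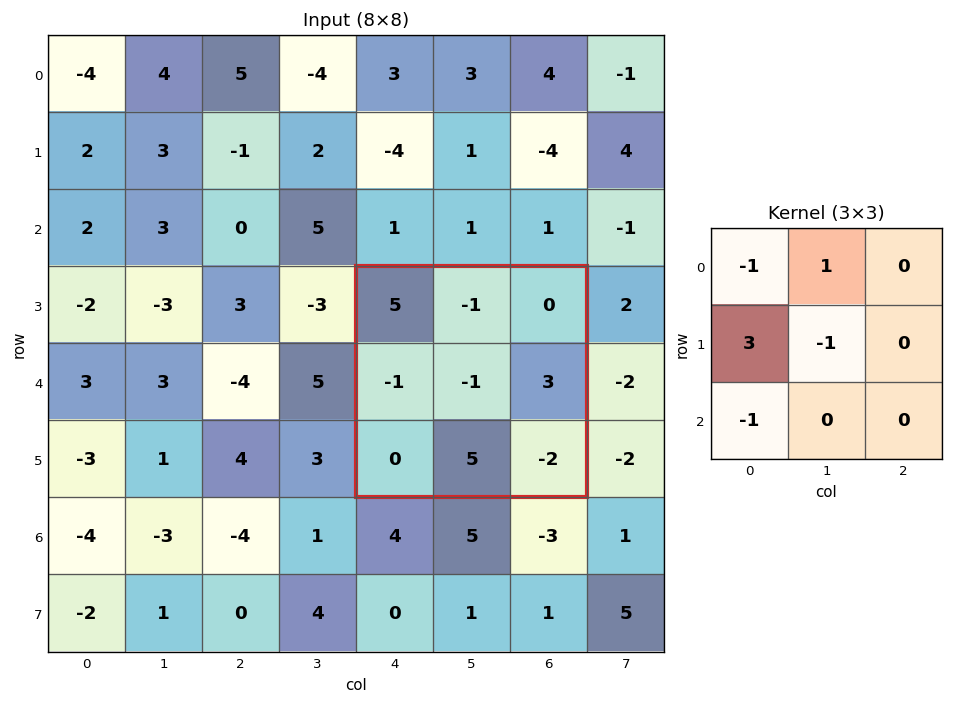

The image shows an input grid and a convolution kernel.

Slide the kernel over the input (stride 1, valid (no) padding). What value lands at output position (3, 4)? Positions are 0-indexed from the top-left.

-8

The receptive field on the input at this output position is [5 -1 0 / -1 -1 3 / 0 5 -2]. Elementwise product with the kernel and sum: 5·-1 + -1·1 + -1·3 + -1·-1 + 0·-1.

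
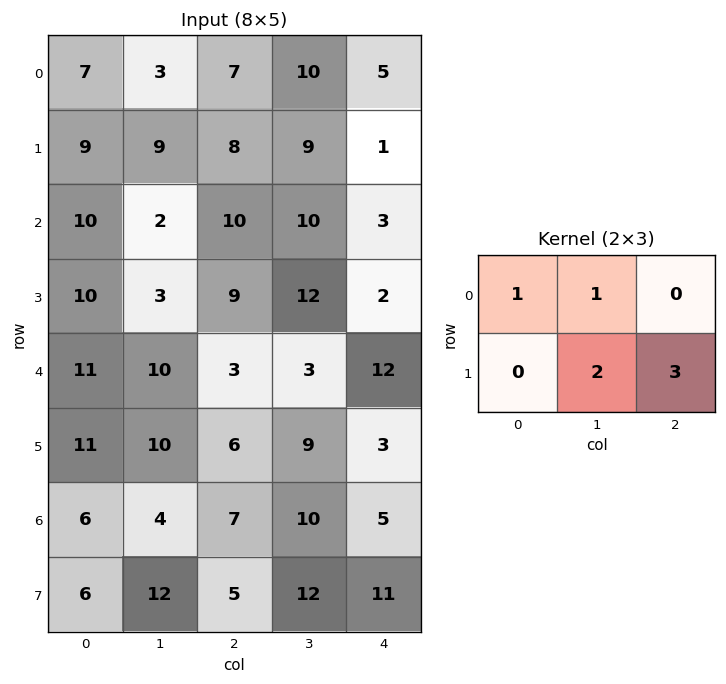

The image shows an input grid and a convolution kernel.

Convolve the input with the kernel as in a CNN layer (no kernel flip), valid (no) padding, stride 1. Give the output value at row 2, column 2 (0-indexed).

50

The receptive field on the input at this output position is [10 10 3 / 9 12 2]. Elementwise product with the kernel and sum: 10·1 + 10·1 + 12·2 + 2·3.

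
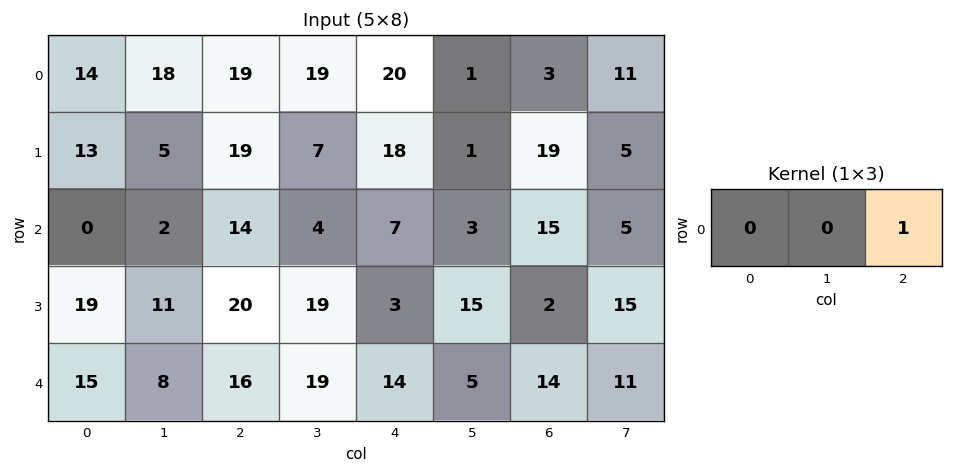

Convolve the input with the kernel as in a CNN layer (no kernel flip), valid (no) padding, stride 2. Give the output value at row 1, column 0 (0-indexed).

14

The receptive field on the input at this output position is [0 2 14]. Elementwise product with the kernel and sum: 14·1.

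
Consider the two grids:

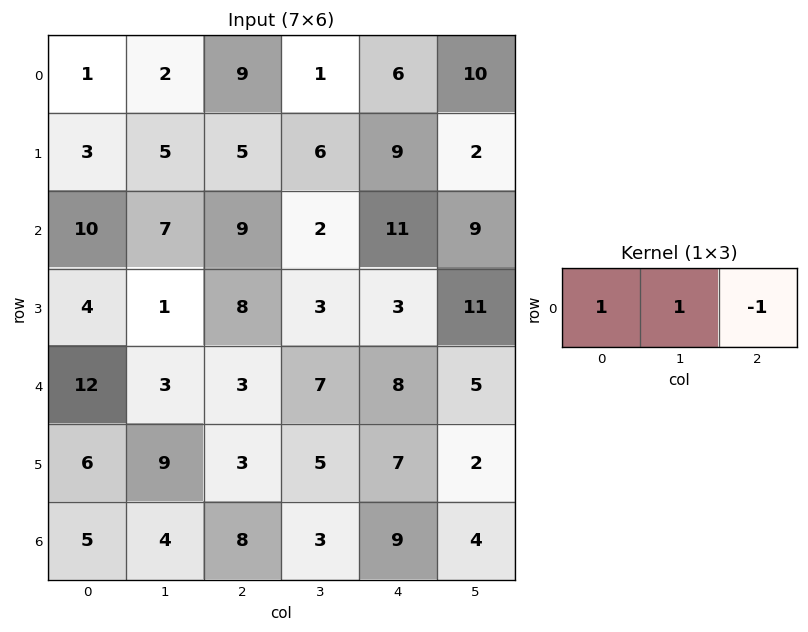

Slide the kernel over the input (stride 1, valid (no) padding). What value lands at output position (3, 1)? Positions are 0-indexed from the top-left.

6

The receptive field on the input at this output position is [1 8 3]. Elementwise product with the kernel and sum: 1·1 + 8·1 + 3·-1.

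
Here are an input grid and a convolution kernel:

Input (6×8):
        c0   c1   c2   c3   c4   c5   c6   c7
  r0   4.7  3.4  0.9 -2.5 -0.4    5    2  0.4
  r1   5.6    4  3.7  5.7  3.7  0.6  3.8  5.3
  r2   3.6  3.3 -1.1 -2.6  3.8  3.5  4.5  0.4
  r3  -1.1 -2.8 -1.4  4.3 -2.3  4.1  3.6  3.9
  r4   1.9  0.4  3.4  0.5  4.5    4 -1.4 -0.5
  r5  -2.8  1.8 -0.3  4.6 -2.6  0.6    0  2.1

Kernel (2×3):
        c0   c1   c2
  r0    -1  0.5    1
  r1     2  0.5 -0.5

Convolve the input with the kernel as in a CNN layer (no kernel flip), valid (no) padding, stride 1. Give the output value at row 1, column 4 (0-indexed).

The receptive field on the input at this output position is [3.7 0.6 3.8 / 3.8 3.5 4.5]. Elementwise product with the kernel and sum: 3.7·-1 + 0.6·0.5 + 3.8·1 + 3.8·2 + 3.5·0.5 + 4.5·-0.5.

7.5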